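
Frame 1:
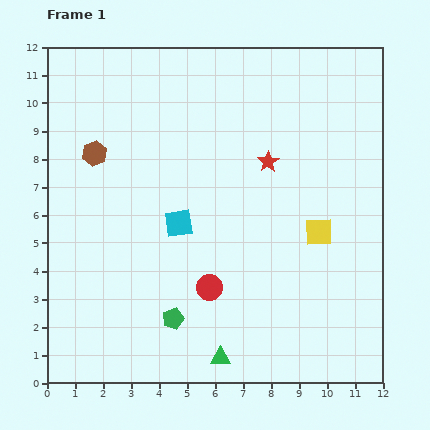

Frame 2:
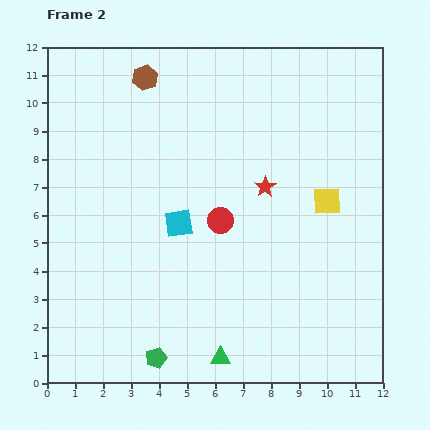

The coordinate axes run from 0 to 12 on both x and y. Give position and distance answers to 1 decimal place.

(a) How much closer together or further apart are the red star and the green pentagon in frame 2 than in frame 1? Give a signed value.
+0.6

Distance in frame 1: 6.6. Distance in frame 2: 7.2.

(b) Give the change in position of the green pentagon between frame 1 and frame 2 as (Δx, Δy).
(-0.6, -1.4)

The green pentagon was at (4.5, 2.3) in frame 1 and (3.9, 0.9) in frame 2.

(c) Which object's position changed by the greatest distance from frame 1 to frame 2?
the brown hexagon

(moved 3.2; next 2.4)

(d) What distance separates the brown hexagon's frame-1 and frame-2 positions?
3.2

The brown hexagon moved from (1.7, 8.2) to (3.5, 10.9), a distance of √(1.8² + 2.7²) ≈ 3.2.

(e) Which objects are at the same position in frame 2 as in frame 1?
the green triangle, the cyan square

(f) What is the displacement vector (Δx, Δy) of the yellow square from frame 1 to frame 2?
(0.3, 1.1)

The yellow square was at (9.7, 5.4) in frame 1 and (10.0, 6.5) in frame 2.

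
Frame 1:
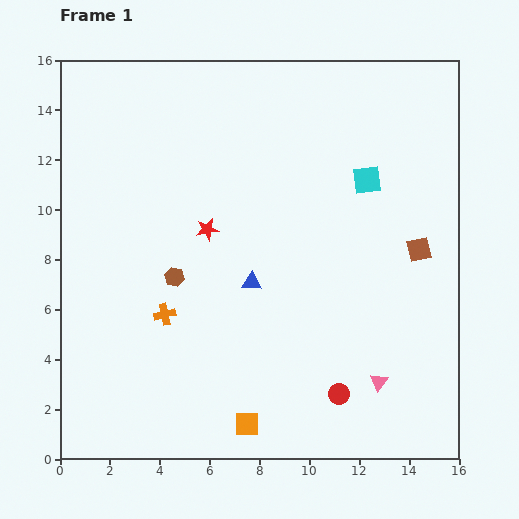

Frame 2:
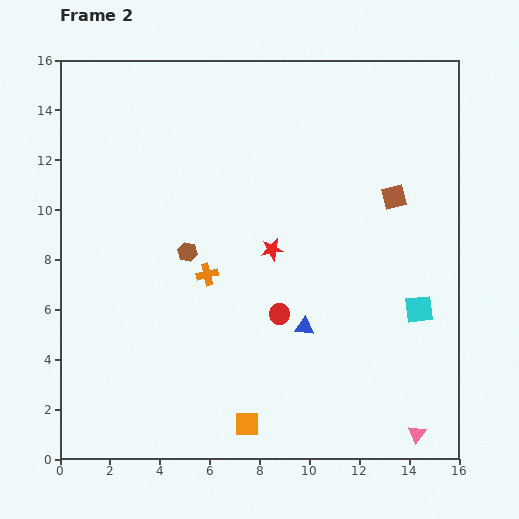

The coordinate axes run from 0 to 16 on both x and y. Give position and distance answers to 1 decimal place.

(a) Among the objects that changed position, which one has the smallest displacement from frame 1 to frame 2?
the brown hexagon

(moved 1.1)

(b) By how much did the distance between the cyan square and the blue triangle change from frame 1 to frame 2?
-1.5

Distance in frame 1: 6.2. Distance in frame 2: 4.7.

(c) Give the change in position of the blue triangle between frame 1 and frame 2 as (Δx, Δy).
(2.1, -1.8)

The blue triangle was at (7.7, 7.1) in frame 1 and (9.8, 5.3) in frame 2.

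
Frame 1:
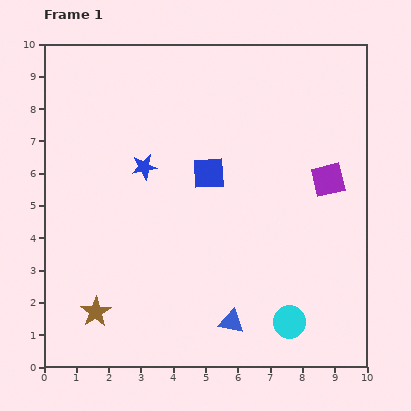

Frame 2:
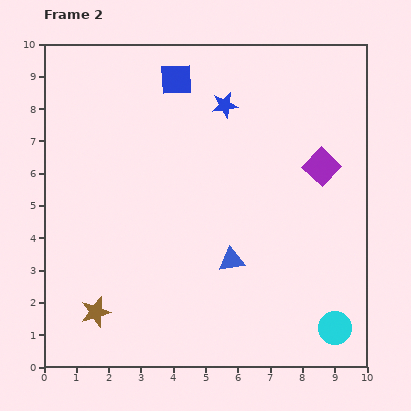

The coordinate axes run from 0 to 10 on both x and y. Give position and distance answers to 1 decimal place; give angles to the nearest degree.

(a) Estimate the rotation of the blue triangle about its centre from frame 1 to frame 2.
22° counter-clockwise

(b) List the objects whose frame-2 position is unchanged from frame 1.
the brown star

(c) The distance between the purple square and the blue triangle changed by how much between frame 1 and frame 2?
-1.3

Distance in frame 1: 5.3. Distance in frame 2: 4.0.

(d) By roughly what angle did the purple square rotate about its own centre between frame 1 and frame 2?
33° counter-clockwise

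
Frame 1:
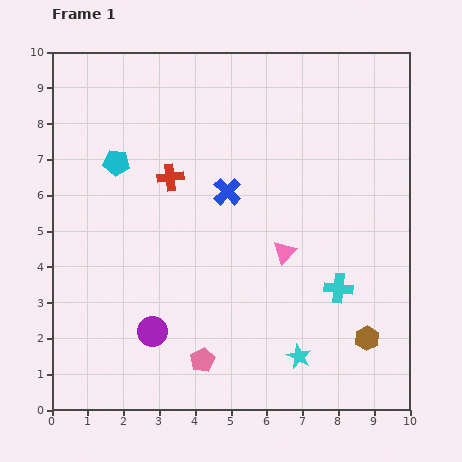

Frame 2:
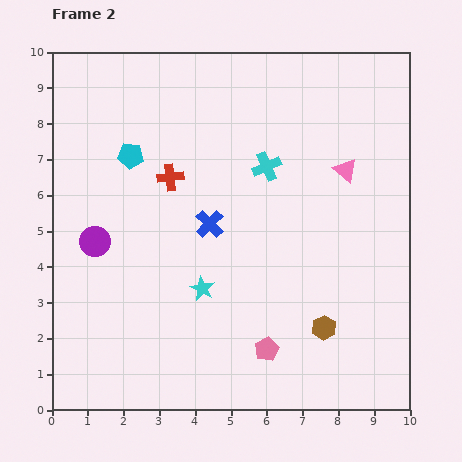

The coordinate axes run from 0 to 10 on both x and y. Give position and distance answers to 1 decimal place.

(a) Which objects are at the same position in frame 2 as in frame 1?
the red cross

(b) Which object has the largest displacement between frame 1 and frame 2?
the cyan cross

(moved 3.9; next 3.3)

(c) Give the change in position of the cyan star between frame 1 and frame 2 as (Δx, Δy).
(-2.7, 1.9)

The cyan star was at (6.9, 1.5) in frame 1 and (4.2, 3.4) in frame 2.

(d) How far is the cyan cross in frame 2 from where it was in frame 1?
3.9

The cyan cross moved from (8.0, 3.4) to (6.0, 6.8), a distance of √(2.0² + 3.4²) ≈ 3.9.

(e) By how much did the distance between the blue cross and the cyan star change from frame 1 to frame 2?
-3.2

Distance in frame 1: 5.0. Distance in frame 2: 1.8.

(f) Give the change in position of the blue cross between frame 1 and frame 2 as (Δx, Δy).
(-0.5, -0.9)

The blue cross was at (4.9, 6.1) in frame 1 and (4.4, 5.2) in frame 2.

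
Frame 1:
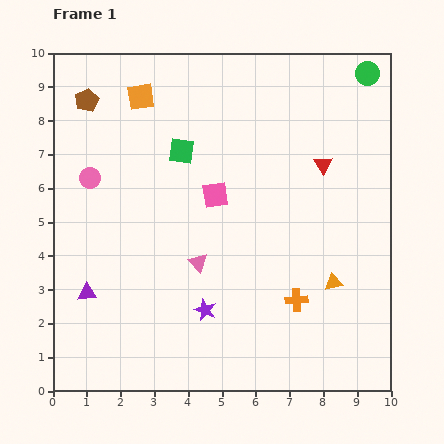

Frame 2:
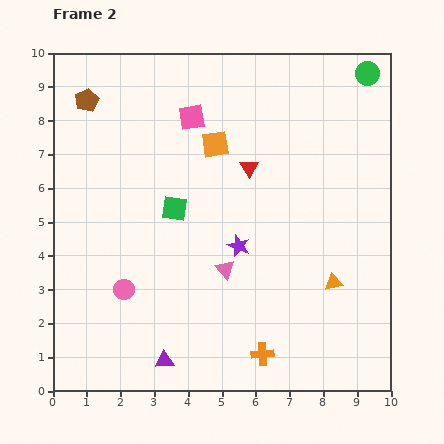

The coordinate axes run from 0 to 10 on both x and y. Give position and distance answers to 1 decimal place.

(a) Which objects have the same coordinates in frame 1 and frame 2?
the brown pentagon, the orange triangle, the green circle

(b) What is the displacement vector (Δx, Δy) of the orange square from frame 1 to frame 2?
(2.2, -1.4)

The orange square was at (2.6, 8.7) in frame 1 and (4.8, 7.3) in frame 2.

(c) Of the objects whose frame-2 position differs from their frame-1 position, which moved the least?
the pink triangle

(moved 0.8)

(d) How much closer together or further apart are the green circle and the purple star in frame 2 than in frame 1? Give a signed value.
-2.1

Distance in frame 1: 8.5. Distance in frame 2: 6.4.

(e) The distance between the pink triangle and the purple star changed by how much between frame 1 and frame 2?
-0.6

Distance in frame 1: 1.4. Distance in frame 2: 0.8.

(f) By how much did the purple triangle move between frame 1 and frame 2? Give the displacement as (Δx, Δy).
(2.3, -2.0)

The purple triangle was at (1.0, 2.9) in frame 1 and (3.3, 0.9) in frame 2.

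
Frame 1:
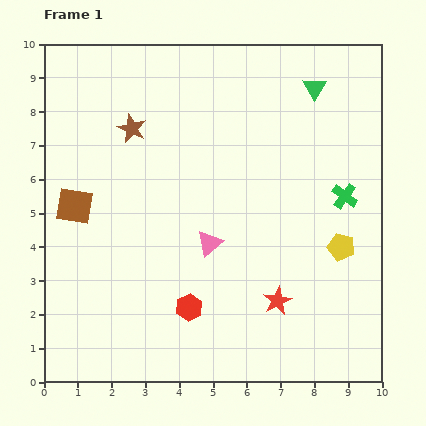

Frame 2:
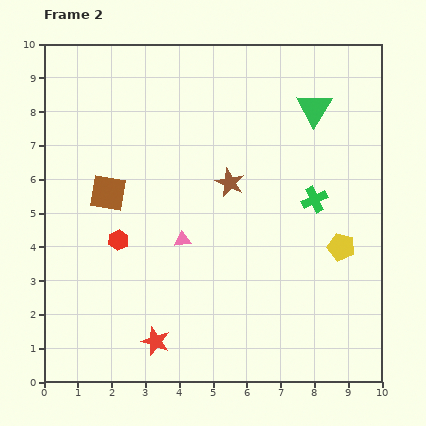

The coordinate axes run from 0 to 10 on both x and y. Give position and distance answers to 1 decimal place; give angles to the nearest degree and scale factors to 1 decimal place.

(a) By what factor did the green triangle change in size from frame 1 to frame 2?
1.5×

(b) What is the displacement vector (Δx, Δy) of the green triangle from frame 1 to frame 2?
(0.0, -0.6)

The green triangle was at (8.0, 8.7) in frame 1 and (8.0, 8.1) in frame 2.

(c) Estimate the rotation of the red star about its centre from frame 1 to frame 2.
25° counter-clockwise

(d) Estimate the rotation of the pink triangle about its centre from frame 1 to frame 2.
34° clockwise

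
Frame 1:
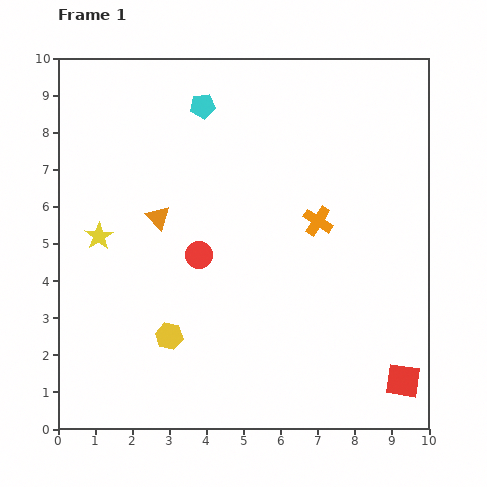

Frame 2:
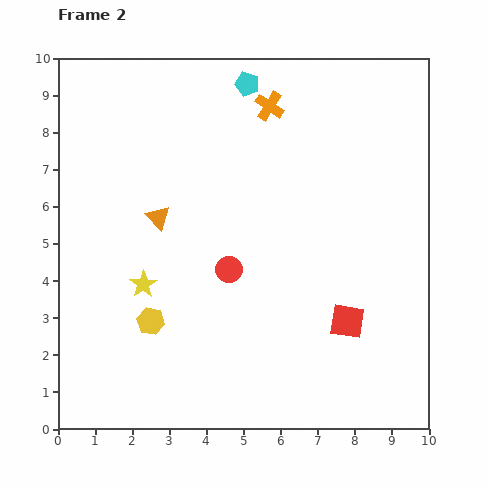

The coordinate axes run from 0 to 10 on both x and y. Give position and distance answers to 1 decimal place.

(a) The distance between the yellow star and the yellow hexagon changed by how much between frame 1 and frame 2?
-2.3

Distance in frame 1: 3.3. Distance in frame 2: 1.0.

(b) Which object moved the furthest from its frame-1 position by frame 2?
the orange cross

(moved 3.4; next 2.2)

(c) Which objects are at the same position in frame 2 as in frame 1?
the orange triangle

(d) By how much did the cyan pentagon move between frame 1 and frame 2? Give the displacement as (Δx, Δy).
(1.2, 0.6)

The cyan pentagon was at (3.9, 8.7) in frame 1 and (5.1, 9.3) in frame 2.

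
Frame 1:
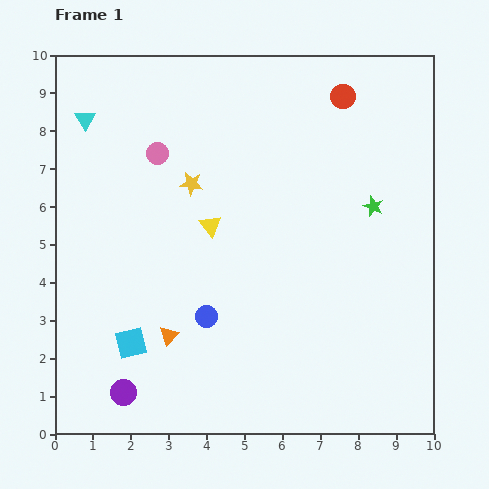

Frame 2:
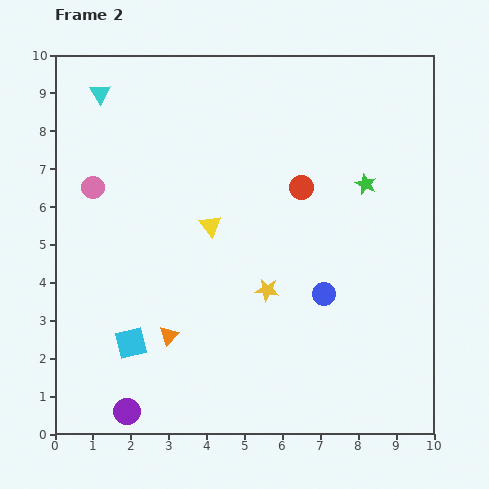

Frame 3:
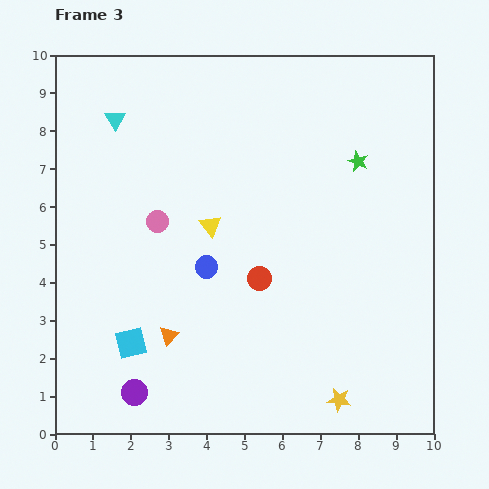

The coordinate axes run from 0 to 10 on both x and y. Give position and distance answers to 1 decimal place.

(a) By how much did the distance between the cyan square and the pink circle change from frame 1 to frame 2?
-0.8

Distance in frame 1: 5.0. Distance in frame 2: 4.2.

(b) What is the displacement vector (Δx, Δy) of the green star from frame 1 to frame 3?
(-0.4, 1.2)

The green star was at (8.4, 6.0) in frame 1 and (8.0, 7.2) in frame 3.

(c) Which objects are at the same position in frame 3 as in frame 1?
the yellow triangle, the orange triangle, the cyan square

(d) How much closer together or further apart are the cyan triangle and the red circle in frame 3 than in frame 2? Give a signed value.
-0.2

Distance in frame 2: 5.9. Distance in frame 3: 5.7.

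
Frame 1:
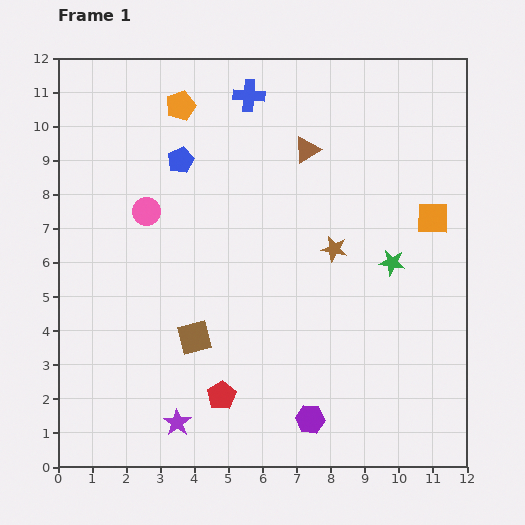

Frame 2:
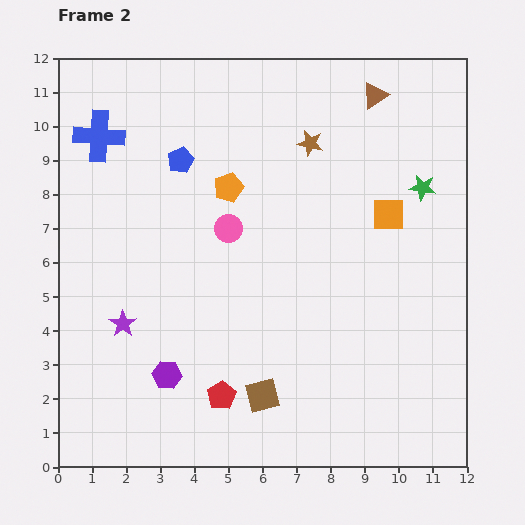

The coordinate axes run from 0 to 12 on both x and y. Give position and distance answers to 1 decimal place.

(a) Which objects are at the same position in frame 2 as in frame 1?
the blue pentagon, the red pentagon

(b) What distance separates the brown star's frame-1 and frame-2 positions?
3.2

The brown star moved from (8.1, 6.4) to (7.4, 9.5), a distance of √(0.7² + 3.1²) ≈ 3.2.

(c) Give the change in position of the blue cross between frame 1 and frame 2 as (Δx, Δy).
(-4.4, -1.2)

The blue cross was at (5.6, 10.9) in frame 1 and (1.2, 9.7) in frame 2.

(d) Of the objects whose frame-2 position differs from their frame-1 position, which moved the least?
the orange square

(moved 1.3)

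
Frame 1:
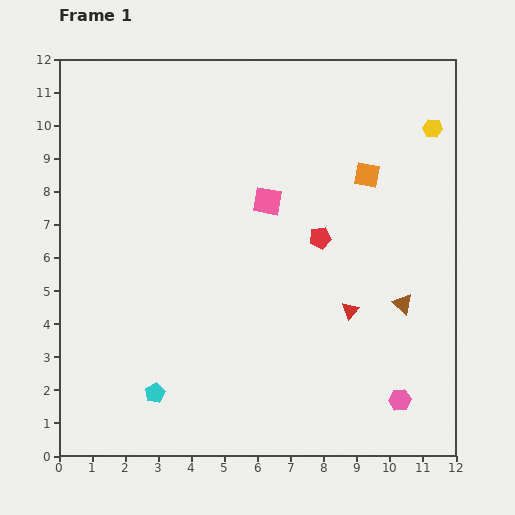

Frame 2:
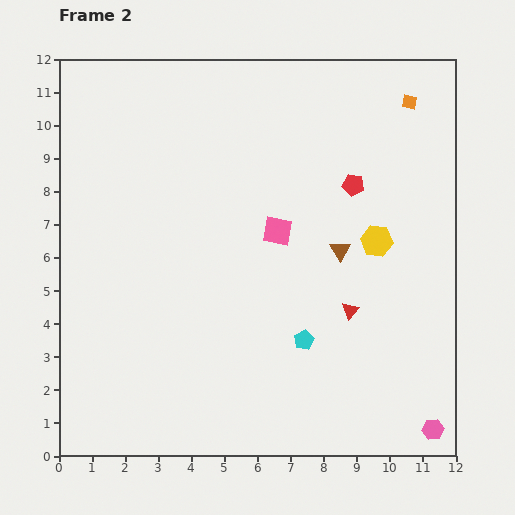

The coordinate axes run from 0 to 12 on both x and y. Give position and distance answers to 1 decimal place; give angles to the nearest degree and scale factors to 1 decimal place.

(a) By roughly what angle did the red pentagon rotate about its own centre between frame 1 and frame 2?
20° clockwise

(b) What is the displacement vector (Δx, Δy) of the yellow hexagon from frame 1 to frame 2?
(-1.7, -3.4)

The yellow hexagon was at (11.3, 9.9) in frame 1 and (9.6, 6.5) in frame 2.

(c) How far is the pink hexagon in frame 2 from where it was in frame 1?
1.3

The pink hexagon moved from (10.3, 1.7) to (11.3, 0.8), a distance of √(1.0² + 0.9²) ≈ 1.3.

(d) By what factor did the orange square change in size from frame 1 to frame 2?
0.6×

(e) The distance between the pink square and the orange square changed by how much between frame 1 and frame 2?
+2.5

Distance in frame 1: 3.1. Distance in frame 2: 5.6.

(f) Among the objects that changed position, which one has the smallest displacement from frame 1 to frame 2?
the pink square

(moved 0.9)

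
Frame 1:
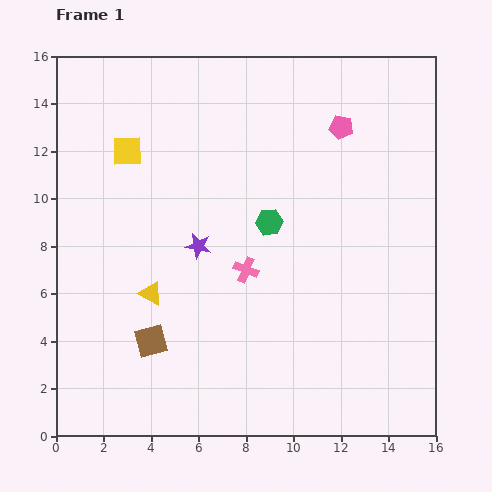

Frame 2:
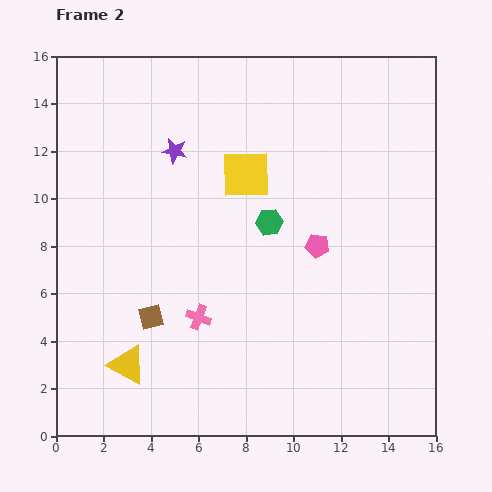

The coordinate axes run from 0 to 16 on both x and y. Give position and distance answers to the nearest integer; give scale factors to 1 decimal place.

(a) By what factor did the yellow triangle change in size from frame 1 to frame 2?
1.6×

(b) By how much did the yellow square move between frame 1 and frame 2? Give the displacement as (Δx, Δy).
(5, -1)

The yellow square was at (3, 12) in frame 1 and (8, 11) in frame 2.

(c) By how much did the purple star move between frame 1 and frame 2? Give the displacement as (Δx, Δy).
(-1, 4)

The purple star was at (6, 8) in frame 1 and (5, 12) in frame 2.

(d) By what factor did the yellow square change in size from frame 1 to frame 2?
1.6×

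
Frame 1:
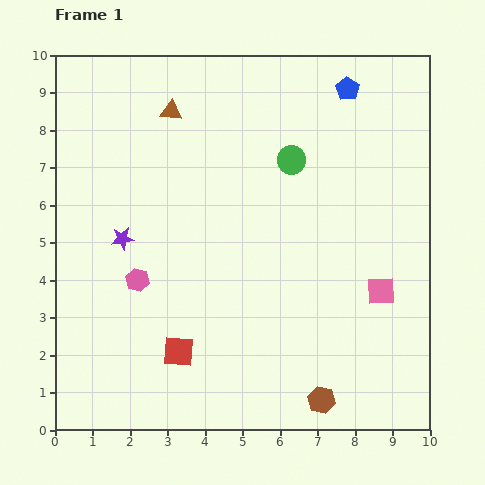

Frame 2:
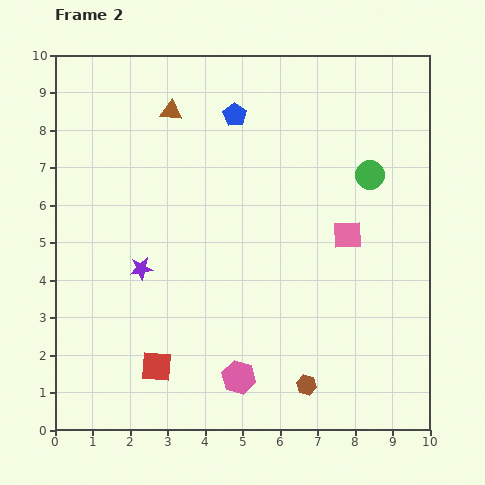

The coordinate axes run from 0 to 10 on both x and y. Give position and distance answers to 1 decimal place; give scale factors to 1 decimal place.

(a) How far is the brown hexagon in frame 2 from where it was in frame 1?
0.6

The brown hexagon moved from (7.1, 0.8) to (6.7, 1.2), a distance of √(0.4² + 0.4²) ≈ 0.6.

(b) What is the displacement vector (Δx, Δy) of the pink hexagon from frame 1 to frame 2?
(2.7, -2.6)

The pink hexagon was at (2.2, 4.0) in frame 1 and (4.9, 1.4) in frame 2.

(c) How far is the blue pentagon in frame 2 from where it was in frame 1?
3.1

The blue pentagon moved from (7.8, 9.1) to (4.8, 8.4), a distance of √(3.0² + 0.7²) ≈ 3.1.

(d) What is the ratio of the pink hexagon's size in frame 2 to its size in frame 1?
1.4×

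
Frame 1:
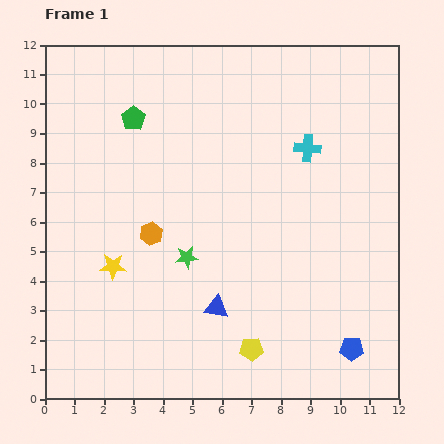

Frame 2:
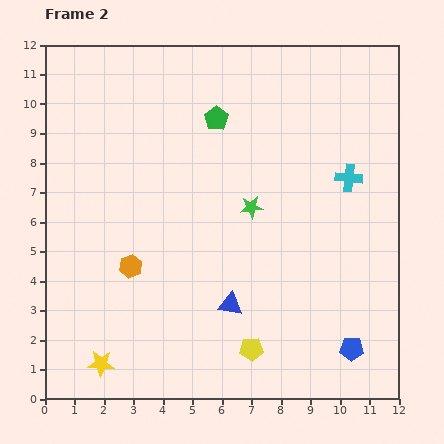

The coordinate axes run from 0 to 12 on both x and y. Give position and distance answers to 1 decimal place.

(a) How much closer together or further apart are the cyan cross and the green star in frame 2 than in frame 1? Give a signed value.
-2.1

Distance in frame 1: 5.5. Distance in frame 2: 3.4.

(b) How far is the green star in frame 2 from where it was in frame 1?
2.8

The green star moved from (4.8, 4.8) to (7.0, 6.5), a distance of √(2.2² + 1.7²) ≈ 2.8.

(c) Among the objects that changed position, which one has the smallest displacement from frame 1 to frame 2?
the blue triangle

(moved 0.5)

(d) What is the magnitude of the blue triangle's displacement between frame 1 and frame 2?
0.5

The blue triangle moved from (5.8, 3.1) to (6.3, 3.2), a distance of √(0.5² + 0.1²) ≈ 0.5.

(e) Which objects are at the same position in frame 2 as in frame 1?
the blue pentagon, the yellow pentagon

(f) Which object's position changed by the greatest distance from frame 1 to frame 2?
the yellow star

(moved 3.3; next 2.8)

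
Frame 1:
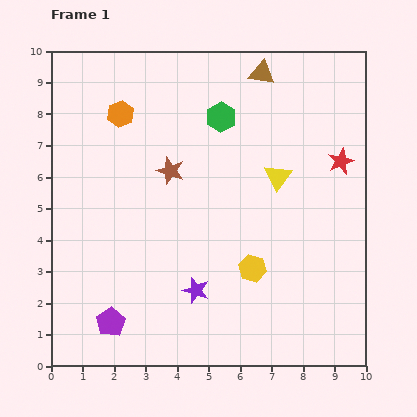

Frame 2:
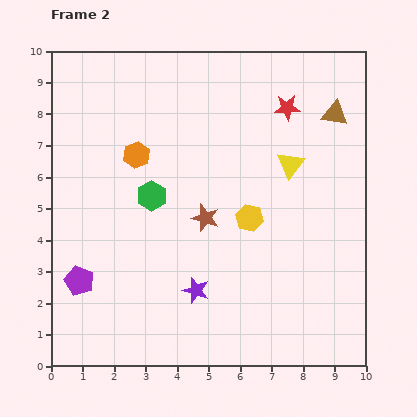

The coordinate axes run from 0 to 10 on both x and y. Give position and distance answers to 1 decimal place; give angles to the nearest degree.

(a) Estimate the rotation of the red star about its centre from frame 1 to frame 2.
19° clockwise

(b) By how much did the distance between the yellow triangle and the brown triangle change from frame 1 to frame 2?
-1.2

Distance in frame 1: 3.3. Distance in frame 2: 2.1.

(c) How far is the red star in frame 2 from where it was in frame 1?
2.4

The red star moved from (9.2, 6.5) to (7.5, 8.2), a distance of √(1.7² + 1.7²) ≈ 2.4.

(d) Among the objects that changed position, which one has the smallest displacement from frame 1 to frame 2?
the yellow triangle

(moved 0.6)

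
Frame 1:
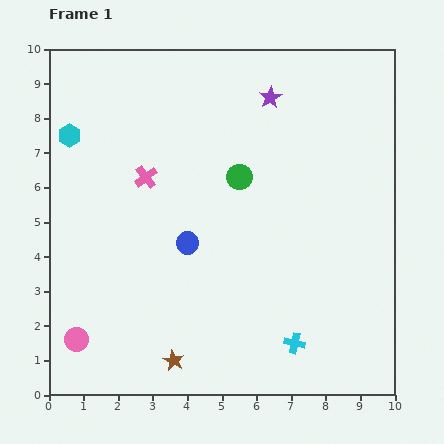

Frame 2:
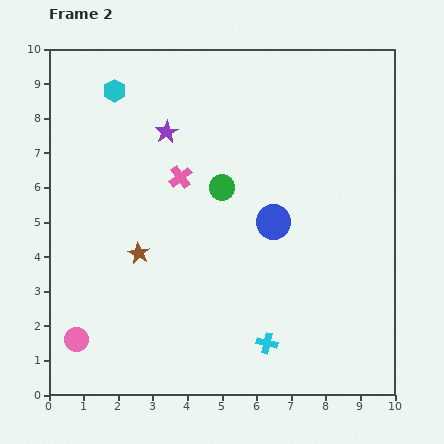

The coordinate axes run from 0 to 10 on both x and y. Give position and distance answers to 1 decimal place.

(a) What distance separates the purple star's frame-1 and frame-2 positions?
3.2

The purple star moved from (6.4, 8.6) to (3.4, 7.6), a distance of √(3.0² + 1.0²) ≈ 3.2.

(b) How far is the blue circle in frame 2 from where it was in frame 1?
2.6

The blue circle moved from (4.0, 4.4) to (6.5, 5.0), a distance of √(2.5² + 0.6²) ≈ 2.6.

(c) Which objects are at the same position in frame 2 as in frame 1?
the pink circle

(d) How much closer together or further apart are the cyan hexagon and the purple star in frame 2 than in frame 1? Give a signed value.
-4.0

Distance in frame 1: 5.9. Distance in frame 2: 1.9.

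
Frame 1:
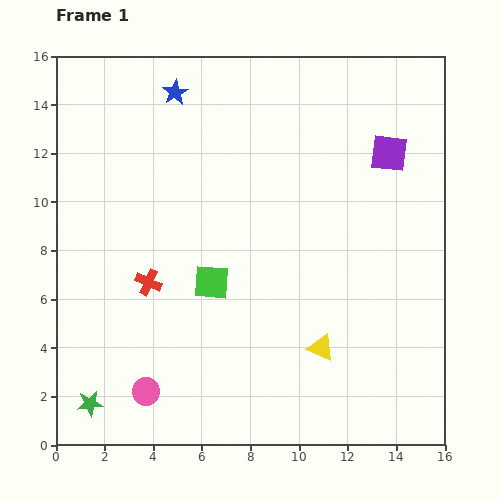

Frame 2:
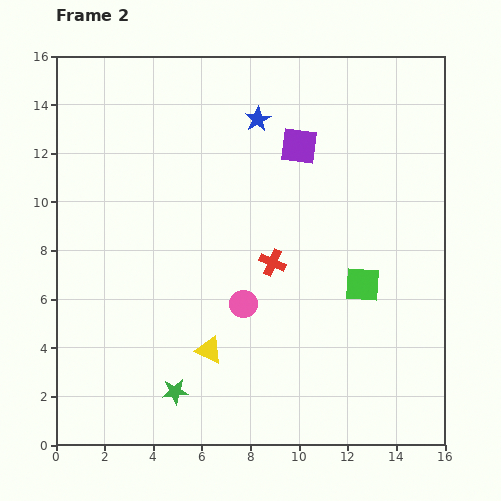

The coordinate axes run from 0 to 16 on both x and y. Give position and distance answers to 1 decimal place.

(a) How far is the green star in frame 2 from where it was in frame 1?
3.5

The green star moved from (1.4, 1.7) to (4.9, 2.2), a distance of √(3.5² + 0.5²) ≈ 3.5.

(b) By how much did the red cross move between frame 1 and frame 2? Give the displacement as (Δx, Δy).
(5.1, 0.8)

The red cross was at (3.8, 6.7) in frame 1 and (8.9, 7.5) in frame 2.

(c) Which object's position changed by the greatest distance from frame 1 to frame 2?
the green square

(moved 6.2; next 5.4)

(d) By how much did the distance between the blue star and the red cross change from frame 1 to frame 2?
-2.0

Distance in frame 1: 7.9. Distance in frame 2: 5.9.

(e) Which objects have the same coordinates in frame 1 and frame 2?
none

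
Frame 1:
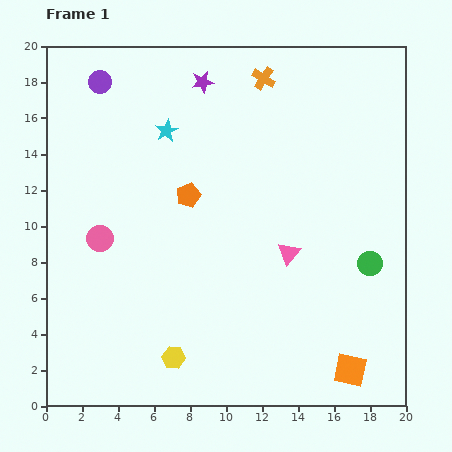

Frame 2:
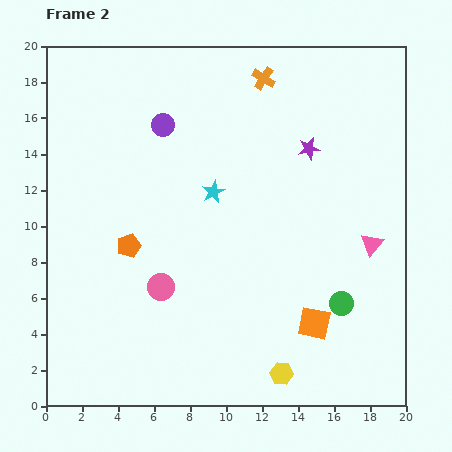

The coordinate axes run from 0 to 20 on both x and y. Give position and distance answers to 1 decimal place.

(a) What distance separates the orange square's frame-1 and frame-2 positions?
3.3

The orange square moved from (16.9, 2.0) to (14.9, 4.6), a distance of √(2.0² + 2.6²) ≈ 3.3.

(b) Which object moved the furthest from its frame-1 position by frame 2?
the purple star

(moved 7.0; next 6.1)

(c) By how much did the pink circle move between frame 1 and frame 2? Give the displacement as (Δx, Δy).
(3.4, -2.7)

The pink circle was at (3.0, 9.3) in frame 1 and (6.4, 6.6) in frame 2.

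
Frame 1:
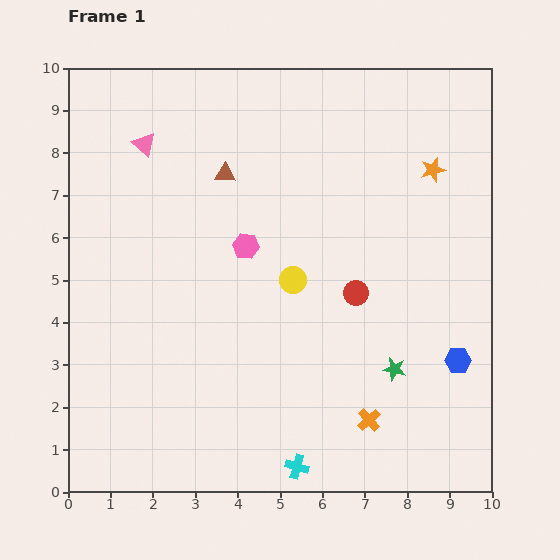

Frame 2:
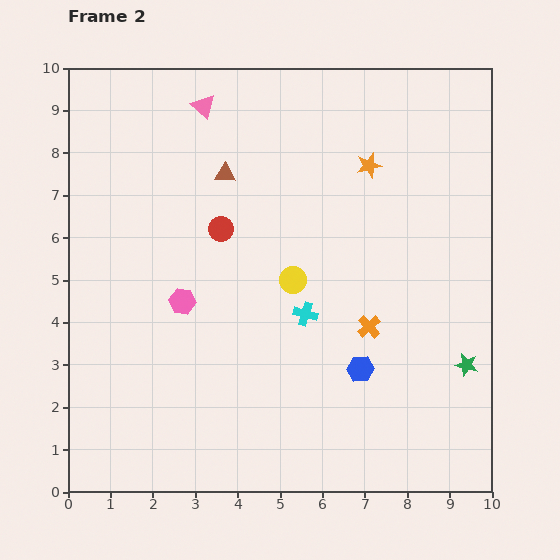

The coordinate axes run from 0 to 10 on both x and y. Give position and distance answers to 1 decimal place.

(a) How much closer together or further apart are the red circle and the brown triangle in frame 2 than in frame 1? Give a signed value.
-2.9

Distance in frame 1: 4.2. Distance in frame 2: 1.3.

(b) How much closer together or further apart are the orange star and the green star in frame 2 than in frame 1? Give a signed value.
+0.4

Distance in frame 1: 4.8. Distance in frame 2: 5.2.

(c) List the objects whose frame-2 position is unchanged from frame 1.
the brown triangle, the yellow circle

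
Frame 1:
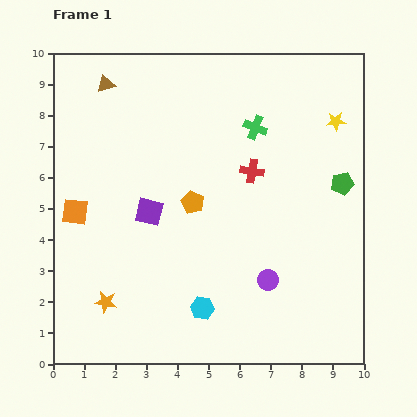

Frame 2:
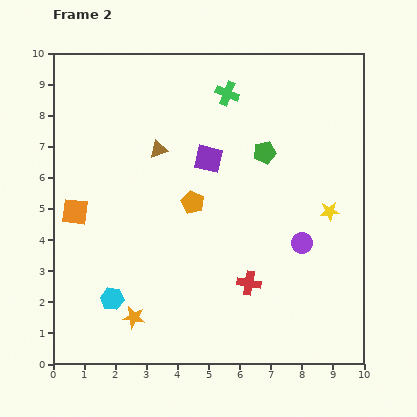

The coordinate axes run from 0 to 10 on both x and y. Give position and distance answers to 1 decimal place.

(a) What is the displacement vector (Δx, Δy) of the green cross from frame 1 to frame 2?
(-0.9, 1.1)

The green cross was at (6.5, 7.6) in frame 1 and (5.6, 8.7) in frame 2.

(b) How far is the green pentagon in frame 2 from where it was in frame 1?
2.7

The green pentagon moved from (9.3, 5.8) to (6.8, 6.8), a distance of √(2.5² + 1.0²) ≈ 2.7.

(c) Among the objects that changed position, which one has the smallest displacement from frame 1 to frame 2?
the orange star

(moved 1.0)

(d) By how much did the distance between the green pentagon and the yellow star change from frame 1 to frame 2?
+0.8

Distance in frame 1: 2.0. Distance in frame 2: 2.8.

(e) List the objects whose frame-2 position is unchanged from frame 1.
the orange pentagon, the orange square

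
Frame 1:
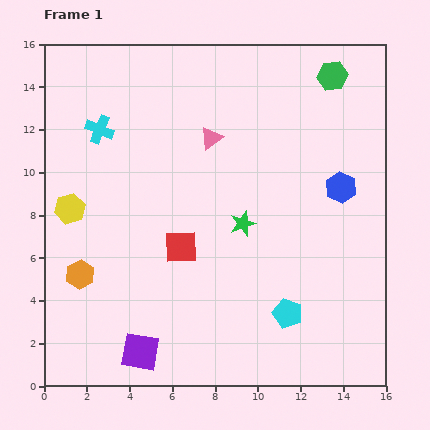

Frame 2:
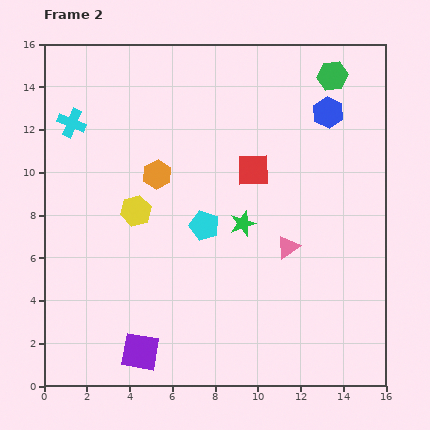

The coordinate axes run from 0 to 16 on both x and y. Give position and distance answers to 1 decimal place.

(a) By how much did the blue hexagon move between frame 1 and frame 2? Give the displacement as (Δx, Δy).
(-0.6, 3.5)

The blue hexagon was at (13.9, 9.3) in frame 1 and (13.3, 12.8) in frame 2.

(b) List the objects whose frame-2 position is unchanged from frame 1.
the purple square, the green hexagon, the green star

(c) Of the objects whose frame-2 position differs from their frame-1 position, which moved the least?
the cyan cross

(moved 1.3)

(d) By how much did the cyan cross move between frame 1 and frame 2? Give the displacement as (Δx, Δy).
(-1.3, 0.3)

The cyan cross was at (2.6, 12.0) in frame 1 and (1.3, 12.3) in frame 2.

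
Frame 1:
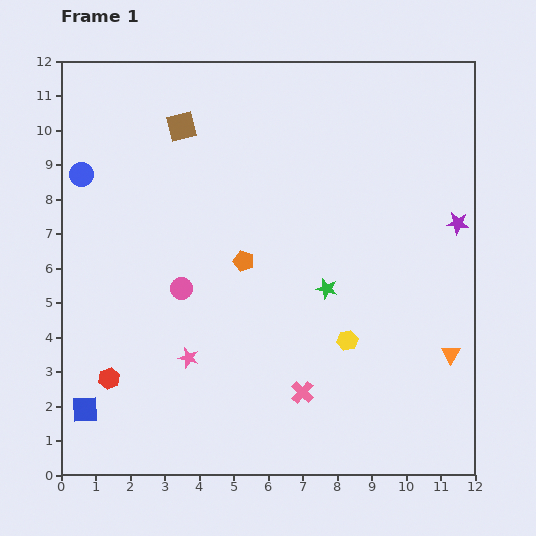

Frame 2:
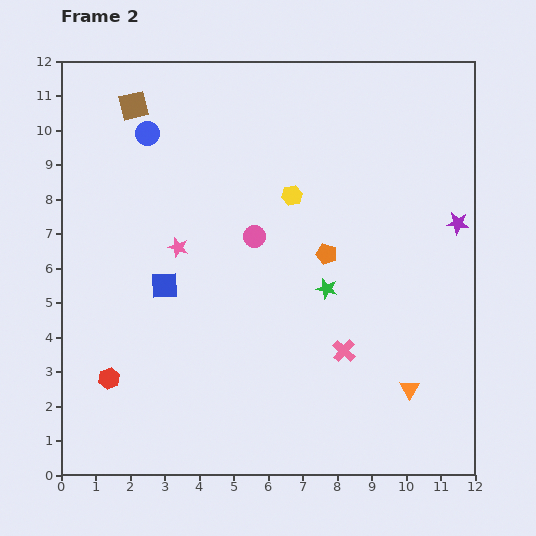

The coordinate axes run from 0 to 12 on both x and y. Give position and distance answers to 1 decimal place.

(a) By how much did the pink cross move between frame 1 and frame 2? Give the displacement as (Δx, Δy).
(1.2, 1.2)

The pink cross was at (7.0, 2.4) in frame 1 and (8.2, 3.6) in frame 2.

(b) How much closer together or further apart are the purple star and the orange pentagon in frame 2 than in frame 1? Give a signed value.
-2.4

Distance in frame 1: 6.3. Distance in frame 2: 3.9.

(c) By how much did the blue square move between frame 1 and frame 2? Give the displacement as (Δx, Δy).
(2.3, 3.6)

The blue square was at (0.7, 1.9) in frame 1 and (3.0, 5.5) in frame 2.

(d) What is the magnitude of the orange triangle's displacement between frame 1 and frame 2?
1.6

The orange triangle moved from (11.3, 3.5) to (10.1, 2.5), a distance of √(1.2² + 1.0²) ≈ 1.6.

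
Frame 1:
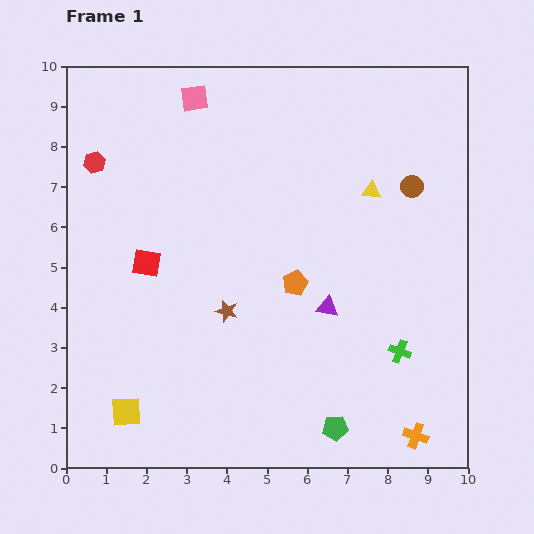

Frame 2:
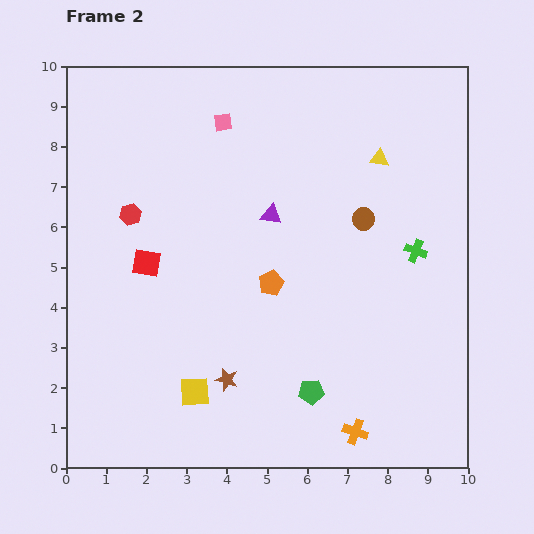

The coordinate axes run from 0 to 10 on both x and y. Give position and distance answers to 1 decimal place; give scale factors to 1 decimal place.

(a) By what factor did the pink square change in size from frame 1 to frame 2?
0.7×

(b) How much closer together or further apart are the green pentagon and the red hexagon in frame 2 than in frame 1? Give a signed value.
-2.6

Distance in frame 1: 8.9. Distance in frame 2: 6.3.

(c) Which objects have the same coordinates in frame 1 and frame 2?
the red square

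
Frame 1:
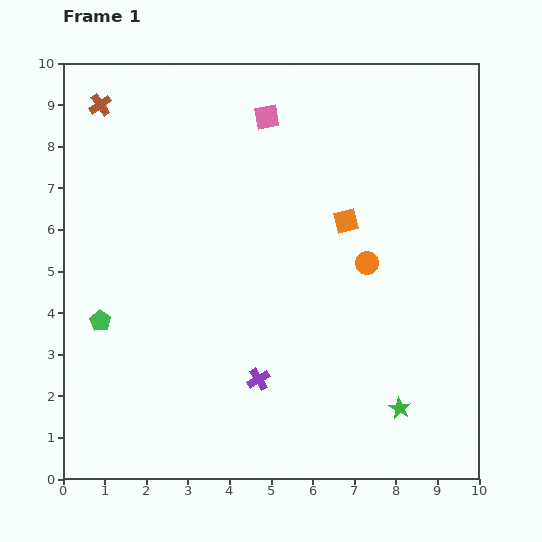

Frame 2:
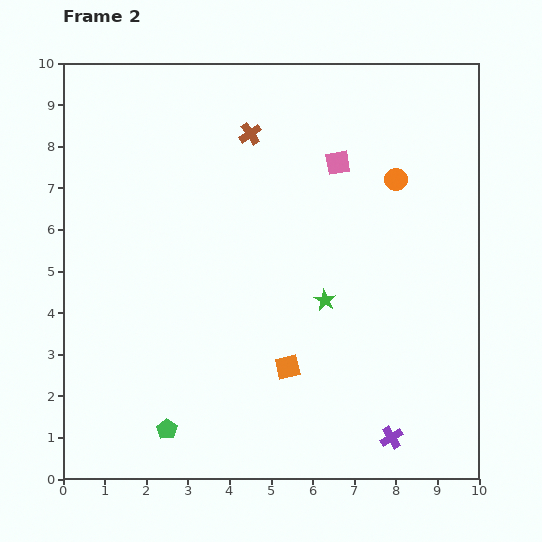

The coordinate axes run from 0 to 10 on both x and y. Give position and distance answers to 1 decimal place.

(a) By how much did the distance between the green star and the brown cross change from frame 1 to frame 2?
-5.9

Distance in frame 1: 10.3. Distance in frame 2: 4.4.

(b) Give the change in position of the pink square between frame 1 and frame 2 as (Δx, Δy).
(1.7, -1.1)

The pink square was at (4.9, 8.7) in frame 1 and (6.6, 7.6) in frame 2.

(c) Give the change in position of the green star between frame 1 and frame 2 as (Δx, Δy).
(-1.8, 2.6)

The green star was at (8.1, 1.7) in frame 1 and (6.3, 4.3) in frame 2.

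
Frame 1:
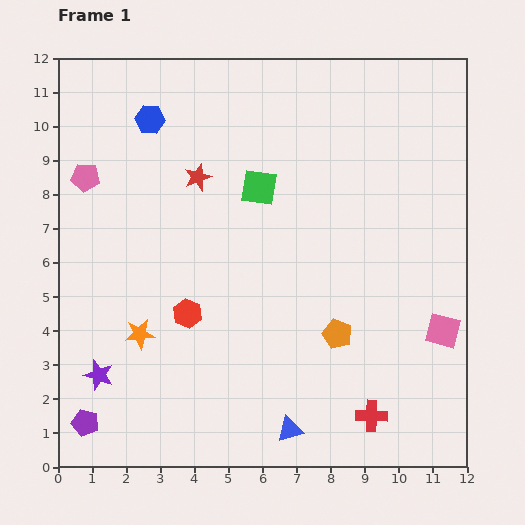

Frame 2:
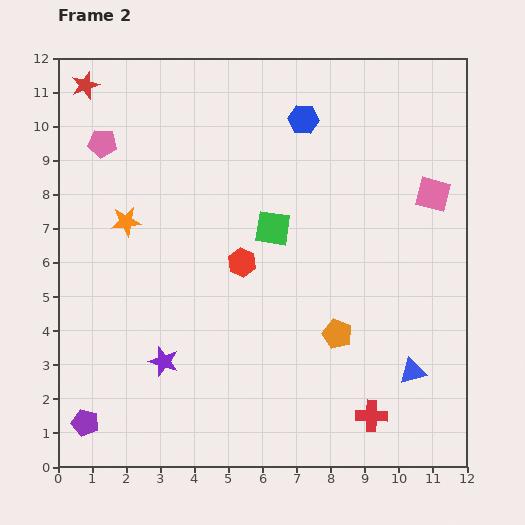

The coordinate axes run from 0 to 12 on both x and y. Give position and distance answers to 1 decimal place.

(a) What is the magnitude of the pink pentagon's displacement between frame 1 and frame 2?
1.1

The pink pentagon moved from (0.8, 8.5) to (1.3, 9.5), a distance of √(0.5² + 1.0²) ≈ 1.1.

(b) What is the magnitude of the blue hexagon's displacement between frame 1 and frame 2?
4.5

The blue hexagon moved from (2.7, 10.2) to (7.2, 10.2), a distance of √(4.5² + 0.0²) ≈ 4.5.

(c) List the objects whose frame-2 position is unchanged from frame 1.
the purple pentagon, the orange pentagon, the red cross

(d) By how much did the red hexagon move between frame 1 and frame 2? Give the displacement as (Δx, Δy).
(1.6, 1.5)

The red hexagon was at (3.8, 4.5) in frame 1 and (5.4, 6.0) in frame 2.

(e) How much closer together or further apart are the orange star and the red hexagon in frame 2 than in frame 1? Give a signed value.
+2.1

Distance in frame 1: 1.5. Distance in frame 2: 3.6.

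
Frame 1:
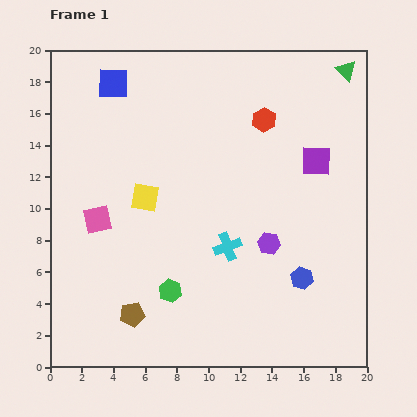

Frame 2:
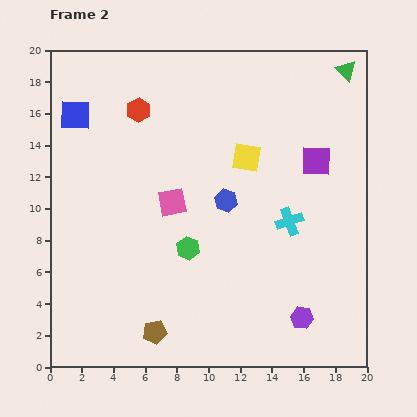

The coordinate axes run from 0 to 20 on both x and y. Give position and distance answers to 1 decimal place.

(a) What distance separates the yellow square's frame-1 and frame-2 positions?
6.9

The yellow square moved from (6.0, 10.7) to (12.4, 13.2), a distance of √(6.4² + 2.5²) ≈ 6.9.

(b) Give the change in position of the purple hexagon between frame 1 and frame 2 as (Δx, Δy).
(2.1, -4.7)

The purple hexagon was at (13.8, 7.8) in frame 1 and (15.9, 3.1) in frame 2.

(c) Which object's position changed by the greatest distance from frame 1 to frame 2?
the red hexagon

(moved 7.9; next 6.9)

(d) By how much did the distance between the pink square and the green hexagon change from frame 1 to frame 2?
-3.3

Distance in frame 1: 6.4. Distance in frame 2: 3.1.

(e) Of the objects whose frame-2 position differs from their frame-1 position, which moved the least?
the brown pentagon

(moved 1.8)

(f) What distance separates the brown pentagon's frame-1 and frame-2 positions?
1.8

The brown pentagon moved from (5.2, 3.3) to (6.6, 2.2), a distance of √(1.4² + 1.1²) ≈ 1.8.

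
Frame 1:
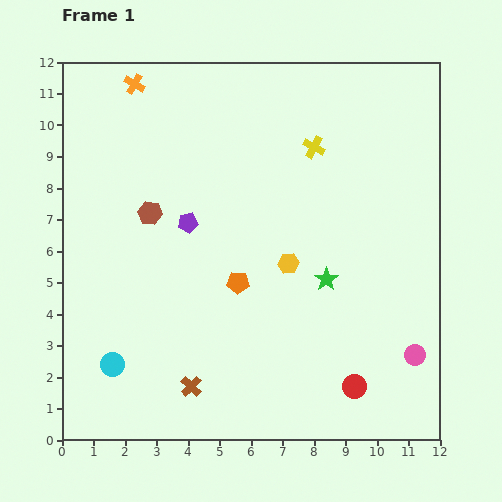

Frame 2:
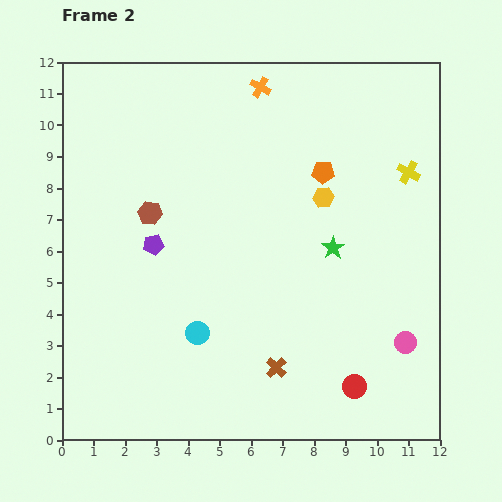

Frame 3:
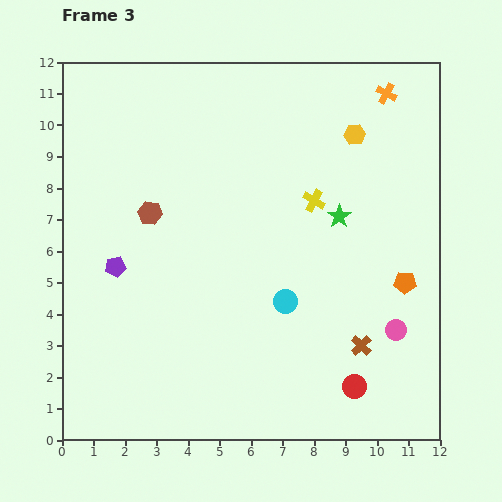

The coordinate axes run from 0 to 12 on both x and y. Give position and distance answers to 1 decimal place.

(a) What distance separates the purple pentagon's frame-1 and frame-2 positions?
1.3

The purple pentagon moved from (4.0, 6.9) to (2.9, 6.2), a distance of √(1.1² + 0.7²) ≈ 1.3.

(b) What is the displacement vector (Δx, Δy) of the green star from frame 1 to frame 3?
(0.4, 2.0)

The green star was at (8.4, 5.1) in frame 1 and (8.8, 7.1) in frame 3.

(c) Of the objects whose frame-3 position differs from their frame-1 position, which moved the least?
the pink circle

(moved 1.0)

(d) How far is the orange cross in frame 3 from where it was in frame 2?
4.0

The orange cross moved from (6.3, 11.2) to (10.3, 11.0), a distance of √(4.0² + 0.2²) ≈ 4.0.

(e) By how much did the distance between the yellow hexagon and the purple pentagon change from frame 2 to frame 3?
+3.1

Distance in frame 2: 5.6. Distance in frame 3: 8.7.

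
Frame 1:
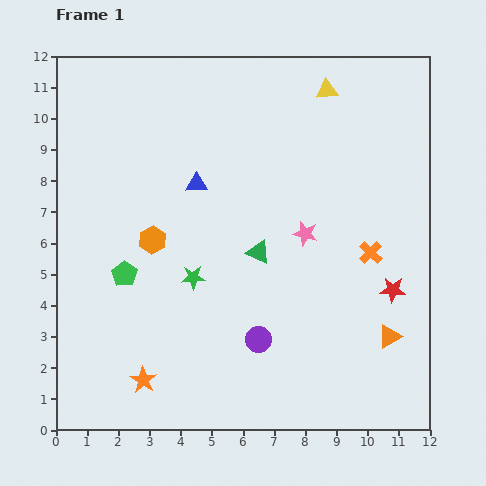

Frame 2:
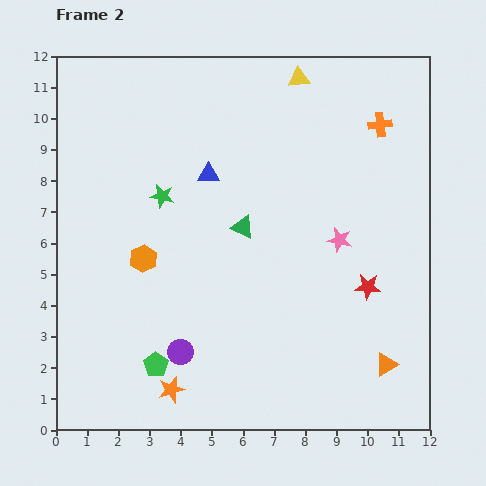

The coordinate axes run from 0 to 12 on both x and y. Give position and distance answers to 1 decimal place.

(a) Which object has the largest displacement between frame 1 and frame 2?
the orange cross

(moved 4.1; next 3.1)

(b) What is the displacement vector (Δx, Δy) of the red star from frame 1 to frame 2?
(-0.8, 0.1)

The red star was at (10.8, 4.5) in frame 1 and (10.0, 4.6) in frame 2.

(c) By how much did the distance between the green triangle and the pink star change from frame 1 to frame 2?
+1.5

Distance in frame 1: 1.6. Distance in frame 2: 3.1.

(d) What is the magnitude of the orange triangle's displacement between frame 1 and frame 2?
0.9

The orange triangle moved from (10.7, 3.0) to (10.6, 2.1), a distance of √(0.1² + 0.9²) ≈ 0.9.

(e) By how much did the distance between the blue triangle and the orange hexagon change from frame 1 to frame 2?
+1.1

Distance in frame 1: 2.3. Distance in frame 2: 3.4.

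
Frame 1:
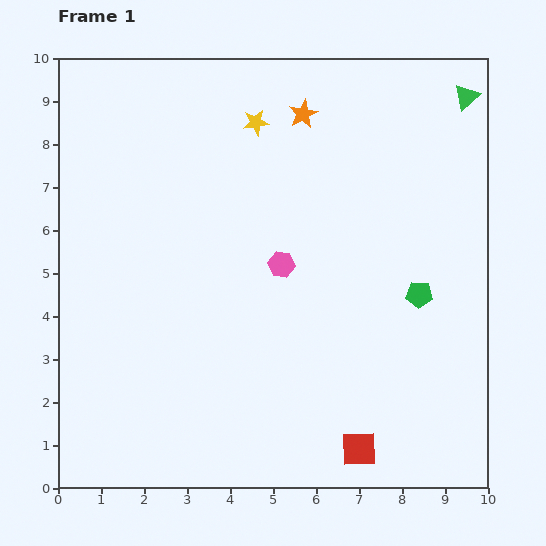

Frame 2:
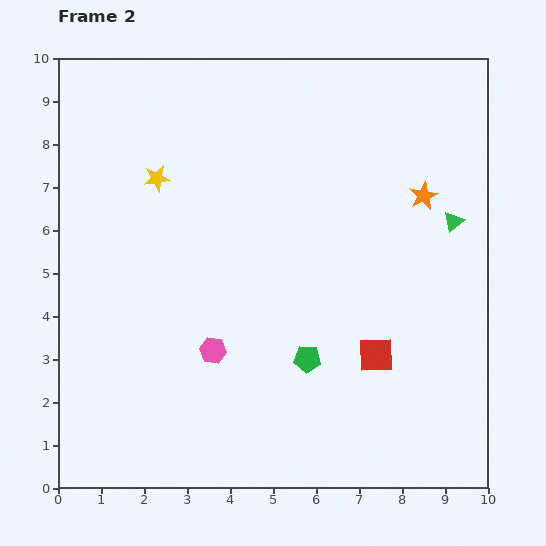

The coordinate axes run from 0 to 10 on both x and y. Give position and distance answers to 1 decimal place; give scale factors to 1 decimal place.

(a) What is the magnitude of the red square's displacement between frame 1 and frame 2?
2.2

The red square moved from (7.0, 0.9) to (7.4, 3.1), a distance of √(0.4² + 2.2²) ≈ 2.2.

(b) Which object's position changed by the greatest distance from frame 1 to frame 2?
the orange star

(moved 3.4; next 3.0)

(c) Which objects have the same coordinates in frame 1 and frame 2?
none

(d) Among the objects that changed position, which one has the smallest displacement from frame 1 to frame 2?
the red square

(moved 2.2)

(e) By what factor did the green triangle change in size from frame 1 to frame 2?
0.8×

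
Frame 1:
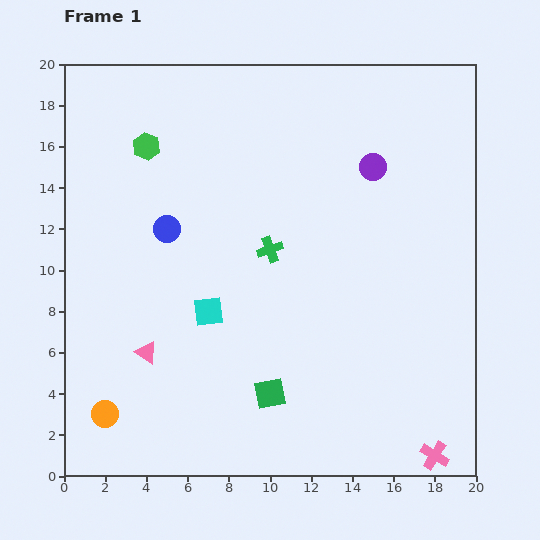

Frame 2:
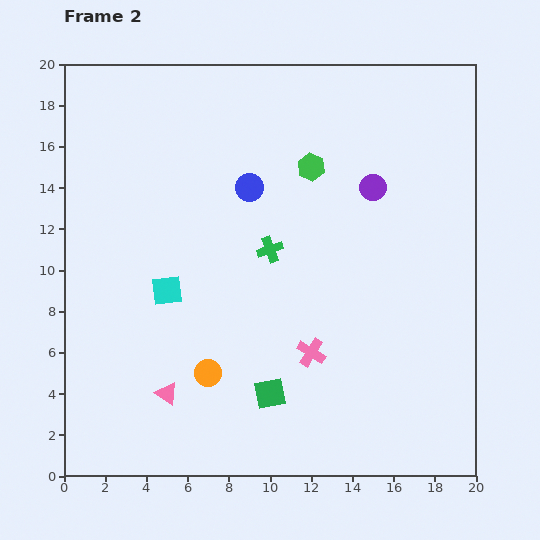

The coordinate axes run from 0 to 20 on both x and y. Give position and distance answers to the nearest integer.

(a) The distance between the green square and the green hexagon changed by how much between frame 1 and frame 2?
-2

Distance in frame 1: 13. Distance in frame 2: 11.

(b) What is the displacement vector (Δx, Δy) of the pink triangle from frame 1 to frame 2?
(1, -2)

The pink triangle was at (4, 6) in frame 1 and (5, 4) in frame 2.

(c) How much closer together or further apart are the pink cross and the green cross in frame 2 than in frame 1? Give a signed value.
-8

Distance in frame 1: 13. Distance in frame 2: 5.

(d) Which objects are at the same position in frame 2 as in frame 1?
the green cross, the green square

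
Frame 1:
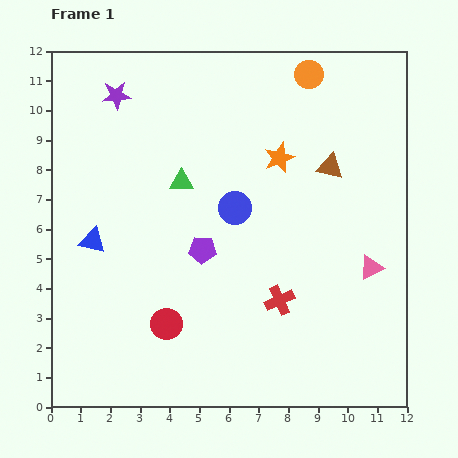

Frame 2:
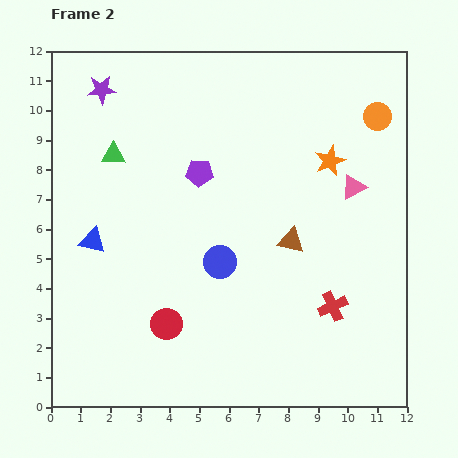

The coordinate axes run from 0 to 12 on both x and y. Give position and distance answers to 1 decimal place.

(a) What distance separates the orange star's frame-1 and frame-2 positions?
1.7

The orange star moved from (7.7, 8.4) to (9.4, 8.3), a distance of √(1.7² + 0.1²) ≈ 1.7.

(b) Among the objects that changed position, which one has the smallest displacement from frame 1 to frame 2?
the purple star

(moved 0.5)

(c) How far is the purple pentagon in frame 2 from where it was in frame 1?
2.6

The purple pentagon moved from (5.1, 5.3) to (5.0, 7.9), a distance of √(0.1² + 2.6²) ≈ 2.6.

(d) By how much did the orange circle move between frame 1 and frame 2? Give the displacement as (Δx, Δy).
(2.3, -1.4)

The orange circle was at (8.7, 11.2) in frame 1 and (11.0, 9.8) in frame 2.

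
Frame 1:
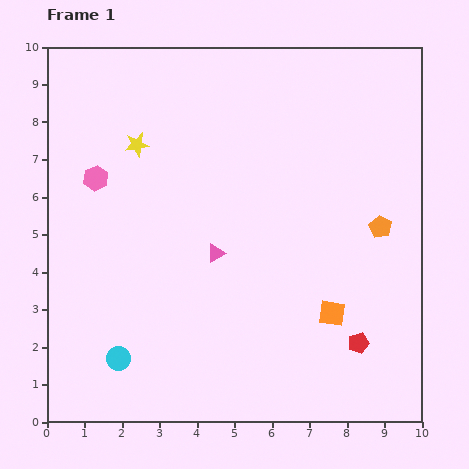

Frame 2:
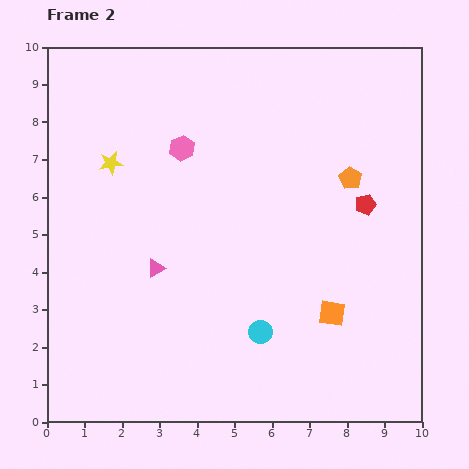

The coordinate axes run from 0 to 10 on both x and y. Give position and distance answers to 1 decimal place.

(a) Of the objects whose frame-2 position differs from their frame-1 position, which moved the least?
the yellow star

(moved 0.9)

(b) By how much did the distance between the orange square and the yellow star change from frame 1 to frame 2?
+0.2

Distance in frame 1: 6.9. Distance in frame 2: 7.1.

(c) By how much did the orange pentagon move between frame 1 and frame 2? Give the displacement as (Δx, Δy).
(-0.8, 1.3)

The orange pentagon was at (8.9, 5.2) in frame 1 and (8.1, 6.5) in frame 2.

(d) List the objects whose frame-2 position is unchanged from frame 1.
the orange square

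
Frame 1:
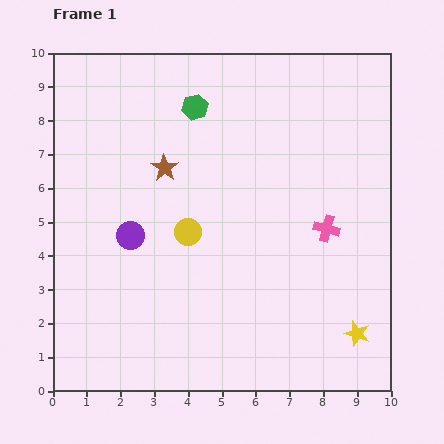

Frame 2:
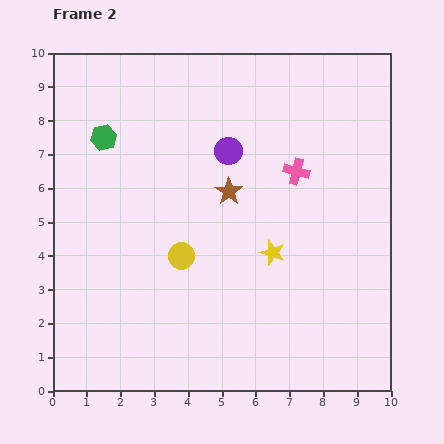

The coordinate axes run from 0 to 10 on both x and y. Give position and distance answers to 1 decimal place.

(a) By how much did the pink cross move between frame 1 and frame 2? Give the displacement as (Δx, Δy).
(-0.9, 1.7)

The pink cross was at (8.1, 4.8) in frame 1 and (7.2, 6.5) in frame 2.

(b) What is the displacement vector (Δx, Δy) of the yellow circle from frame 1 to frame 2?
(-0.2, -0.7)

The yellow circle was at (4.0, 4.7) in frame 1 and (3.8, 4.0) in frame 2.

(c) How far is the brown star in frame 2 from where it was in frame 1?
2.0

The brown star moved from (3.3, 6.6) to (5.2, 5.9), a distance of √(1.9² + 0.7²) ≈ 2.0.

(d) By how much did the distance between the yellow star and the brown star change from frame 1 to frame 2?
-5.3

Distance in frame 1: 7.5. Distance in frame 2: 2.2.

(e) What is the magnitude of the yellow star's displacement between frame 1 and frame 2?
3.5

The yellow star moved from (9.0, 1.7) to (6.5, 4.1), a distance of √(2.5² + 2.4²) ≈ 3.5.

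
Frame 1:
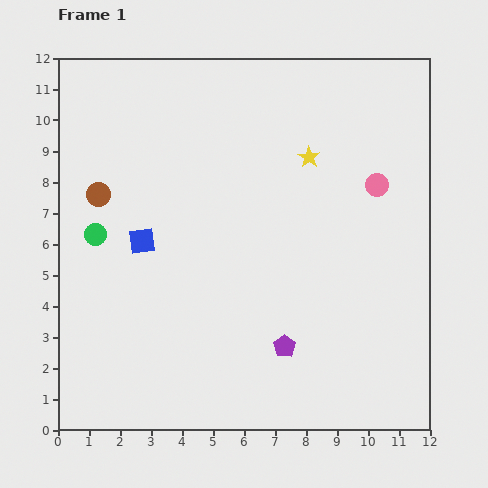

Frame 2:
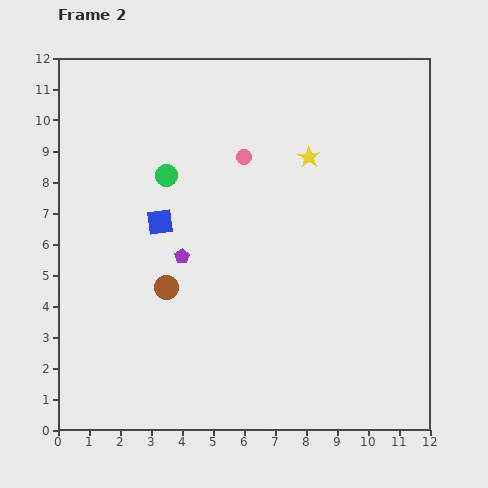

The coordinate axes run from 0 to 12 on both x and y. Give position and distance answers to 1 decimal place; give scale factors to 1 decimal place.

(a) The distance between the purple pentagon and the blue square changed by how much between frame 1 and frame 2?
-4.4

Distance in frame 1: 5.7. Distance in frame 2: 1.3.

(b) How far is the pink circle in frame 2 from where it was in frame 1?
4.4

The pink circle moved from (10.3, 7.9) to (6.0, 8.8), a distance of √(4.3² + 0.9²) ≈ 4.4.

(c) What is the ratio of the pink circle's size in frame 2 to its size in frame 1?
0.6×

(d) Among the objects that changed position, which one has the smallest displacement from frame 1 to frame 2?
the blue square

(moved 0.8)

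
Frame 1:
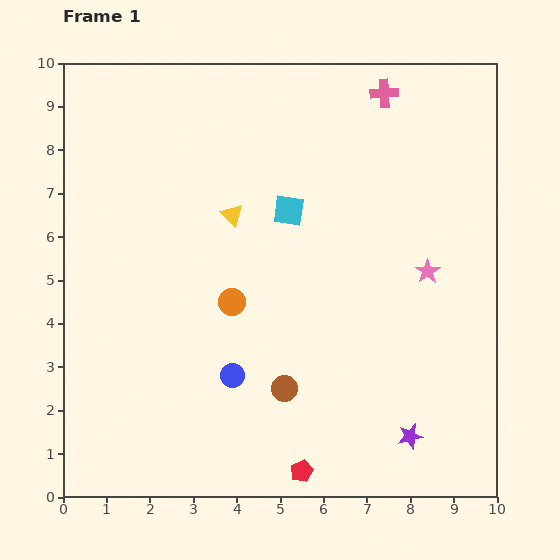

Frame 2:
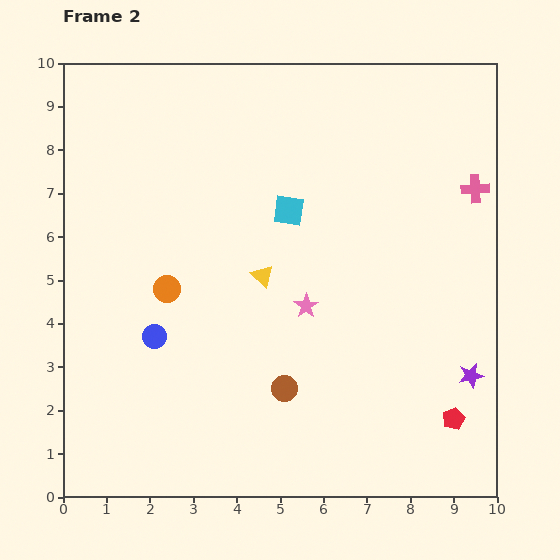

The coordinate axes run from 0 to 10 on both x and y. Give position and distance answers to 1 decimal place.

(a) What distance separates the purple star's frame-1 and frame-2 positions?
2.0

The purple star moved from (8.0, 1.4) to (9.4, 2.8), a distance of √(1.4² + 1.4²) ≈ 2.0.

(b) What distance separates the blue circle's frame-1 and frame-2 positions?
2.0

The blue circle moved from (3.9, 2.8) to (2.1, 3.7), a distance of √(1.8² + 0.9²) ≈ 2.0.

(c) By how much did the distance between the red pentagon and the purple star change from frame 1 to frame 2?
-1.5

Distance in frame 1: 2.6. Distance in frame 2: 1.1.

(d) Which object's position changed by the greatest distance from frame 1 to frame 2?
the red pentagon

(moved 3.7; next 3.0)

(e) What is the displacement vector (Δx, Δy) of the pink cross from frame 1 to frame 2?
(2.1, -2.2)

The pink cross was at (7.4, 9.3) in frame 1 and (9.5, 7.1) in frame 2.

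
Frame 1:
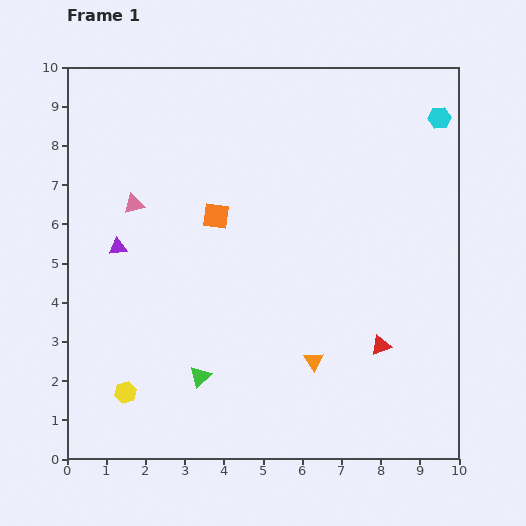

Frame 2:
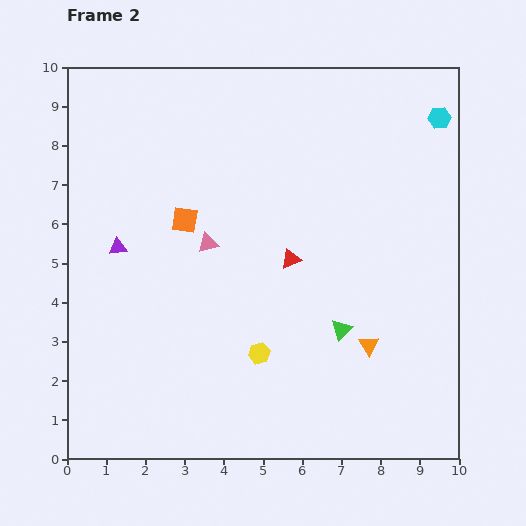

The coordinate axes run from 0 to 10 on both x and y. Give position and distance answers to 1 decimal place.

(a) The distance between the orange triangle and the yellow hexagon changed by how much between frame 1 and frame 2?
-2.1

Distance in frame 1: 4.9. Distance in frame 2: 2.8.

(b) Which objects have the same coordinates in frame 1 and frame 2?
the cyan hexagon, the purple triangle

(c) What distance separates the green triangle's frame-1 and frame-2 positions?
3.8

The green triangle moved from (3.4, 2.1) to (7.0, 3.3), a distance of √(3.6² + 1.2²) ≈ 3.8.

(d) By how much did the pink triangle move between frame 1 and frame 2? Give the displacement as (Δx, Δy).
(1.9, -1.0)

The pink triangle was at (1.7, 6.5) in frame 1 and (3.6, 5.5) in frame 2.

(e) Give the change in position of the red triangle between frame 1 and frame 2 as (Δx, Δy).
(-2.3, 2.2)

The red triangle was at (8.0, 2.9) in frame 1 and (5.7, 5.1) in frame 2.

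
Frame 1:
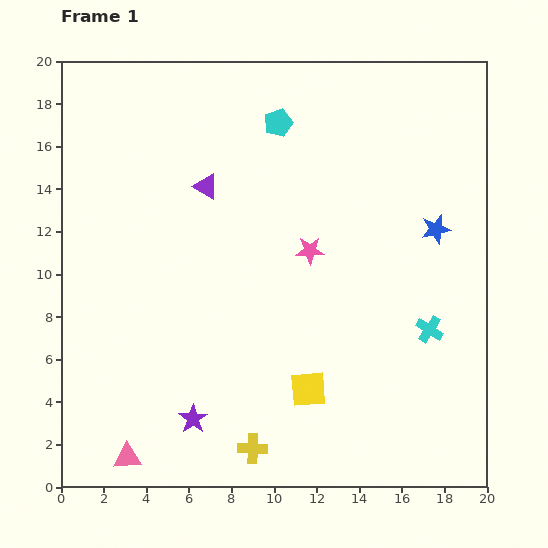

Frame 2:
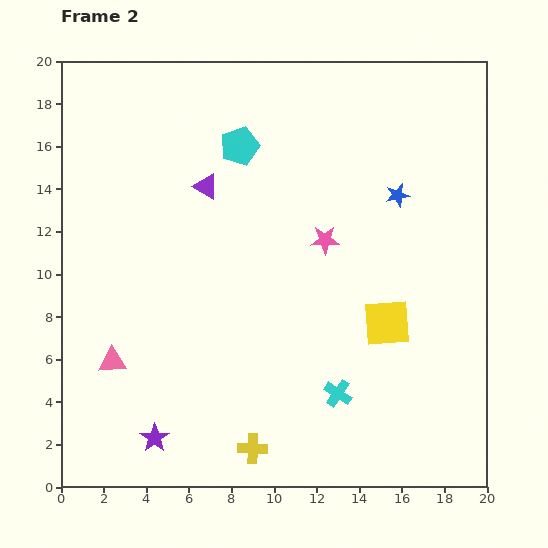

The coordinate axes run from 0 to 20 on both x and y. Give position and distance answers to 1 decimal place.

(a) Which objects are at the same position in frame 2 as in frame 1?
the purple triangle, the yellow cross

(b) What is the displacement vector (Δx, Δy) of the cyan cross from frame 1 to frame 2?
(-4.3, -3.0)

The cyan cross was at (17.3, 7.4) in frame 1 and (13.0, 4.4) in frame 2.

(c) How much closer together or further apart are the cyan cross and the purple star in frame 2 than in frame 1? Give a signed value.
-3.0

Distance in frame 1: 11.9. Distance in frame 2: 8.9.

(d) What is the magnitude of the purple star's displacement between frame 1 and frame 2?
2.0

The purple star moved from (6.2, 3.2) to (4.4, 2.3), a distance of √(1.8² + 0.9²) ≈ 2.0.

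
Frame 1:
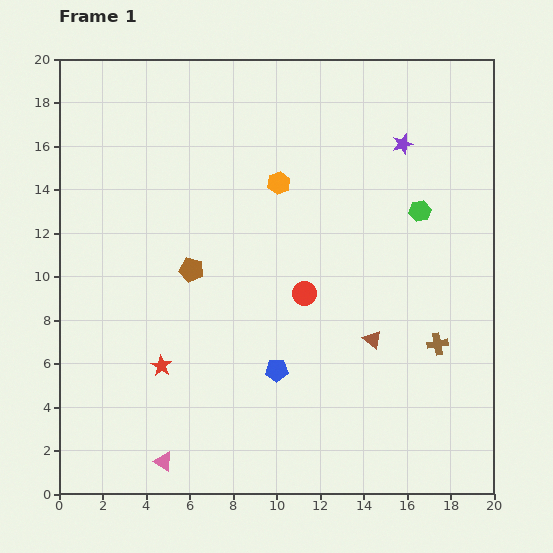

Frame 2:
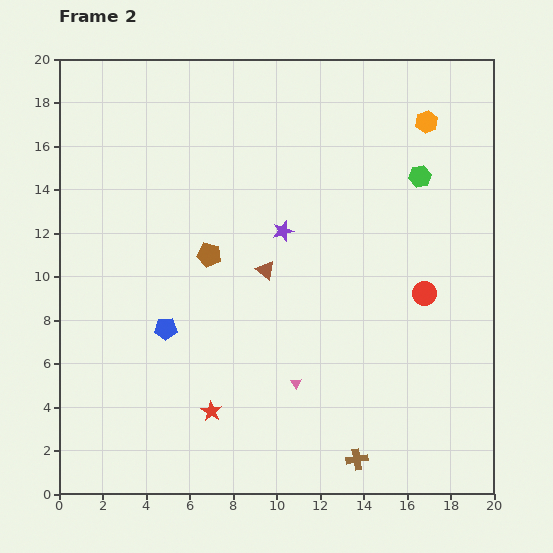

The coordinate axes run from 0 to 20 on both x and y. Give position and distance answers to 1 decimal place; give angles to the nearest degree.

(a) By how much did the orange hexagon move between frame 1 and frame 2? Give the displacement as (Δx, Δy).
(6.8, 2.8)

The orange hexagon was at (10.1, 14.3) in frame 1 and (16.9, 17.1) in frame 2.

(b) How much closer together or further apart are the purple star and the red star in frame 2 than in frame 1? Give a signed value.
-6.2

Distance in frame 1: 15.1. Distance in frame 2: 8.9.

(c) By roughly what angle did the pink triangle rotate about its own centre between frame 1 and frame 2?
22° clockwise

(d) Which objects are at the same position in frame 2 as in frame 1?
none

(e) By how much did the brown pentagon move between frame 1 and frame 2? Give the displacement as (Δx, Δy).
(0.8, 0.7)

The brown pentagon was at (6.1, 10.3) in frame 1 and (6.9, 11.0) in frame 2.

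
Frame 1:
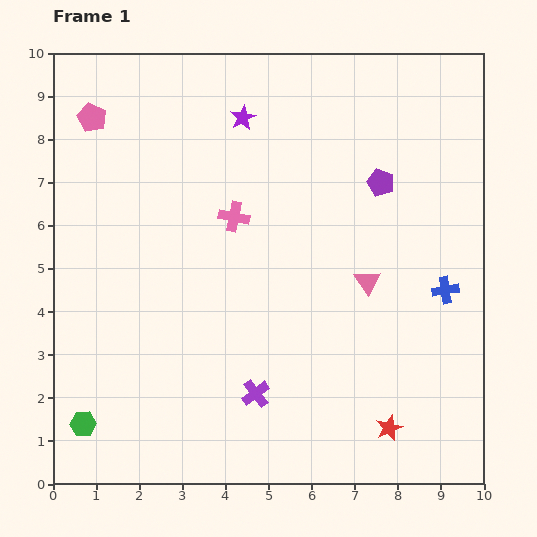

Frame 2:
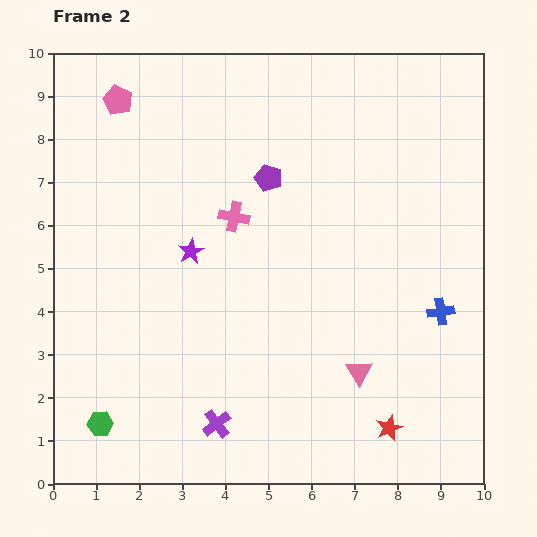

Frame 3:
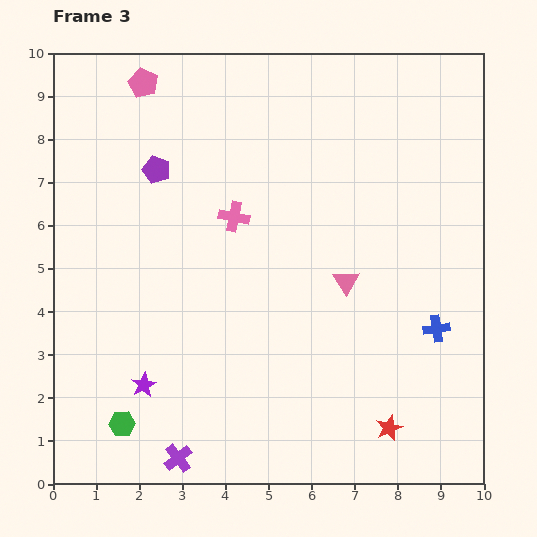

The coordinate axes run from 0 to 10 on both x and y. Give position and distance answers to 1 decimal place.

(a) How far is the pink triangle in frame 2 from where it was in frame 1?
2.1

The pink triangle moved from (7.3, 4.7) to (7.1, 2.6), a distance of √(0.2² + 2.1²) ≈ 2.1.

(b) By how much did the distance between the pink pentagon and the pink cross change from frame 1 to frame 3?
-0.3

Distance in frame 1: 4.0. Distance in frame 3: 3.7.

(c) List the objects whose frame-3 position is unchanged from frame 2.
the pink cross, the red star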